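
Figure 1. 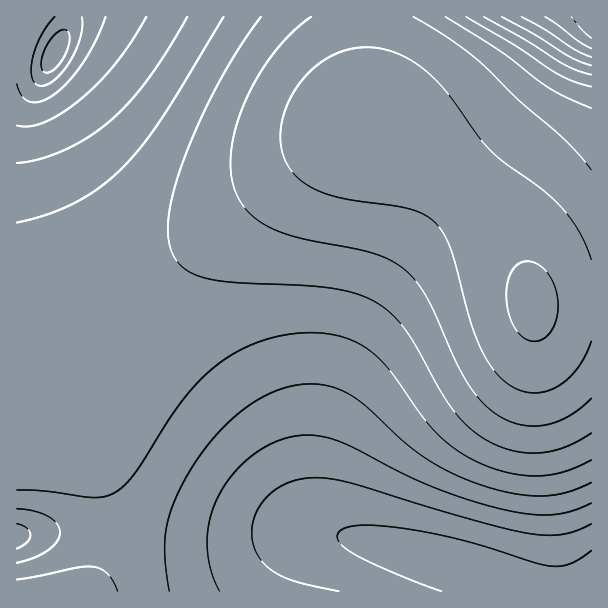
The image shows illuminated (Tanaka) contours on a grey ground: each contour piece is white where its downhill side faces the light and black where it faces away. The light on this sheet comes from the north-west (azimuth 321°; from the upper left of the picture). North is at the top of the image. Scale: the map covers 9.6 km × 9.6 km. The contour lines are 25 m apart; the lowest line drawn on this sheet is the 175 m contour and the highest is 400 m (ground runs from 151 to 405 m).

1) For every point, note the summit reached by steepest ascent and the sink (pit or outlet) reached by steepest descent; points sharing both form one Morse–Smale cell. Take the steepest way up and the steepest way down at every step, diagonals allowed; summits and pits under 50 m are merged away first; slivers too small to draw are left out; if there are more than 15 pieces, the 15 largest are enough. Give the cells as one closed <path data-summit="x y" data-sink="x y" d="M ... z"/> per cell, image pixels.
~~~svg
<path data-summit="533 303" data-sink="461 567" d="M363 124l-19 9-47 33-139 114-49 47-31 38-29 40-17 15 16 1 18 11 25 29 13 30 5 21 0 28-7 27-15 25 505-1 0-288-59 1-9-34-16-31-18-24-32-33-29-22-30-20z"/><path data-summit="533 303" data-sink="54 53" d="M366 16l-350 1 1 409 15-5 17-16 29-40 31-38 61-57 127-104 47-33 18-8 5-47z"/><path data-summit="533 303" data-sink="591 17" d="M591 16l-224 1 0 61-5 45 37 17 30 20 29 22 32 33 18 24 16 31 9 34 59-2z"/><path data-summit="533 303" data-sink="17 536" d="M48 421l-16 0-16 5 0 165 70 1 16-25 6-19 0-45-6-21-17-30-19-20z"/>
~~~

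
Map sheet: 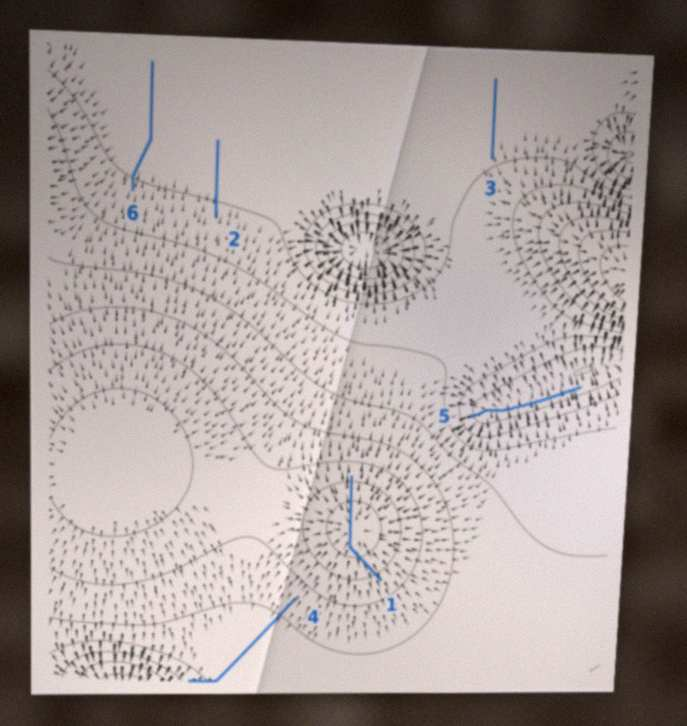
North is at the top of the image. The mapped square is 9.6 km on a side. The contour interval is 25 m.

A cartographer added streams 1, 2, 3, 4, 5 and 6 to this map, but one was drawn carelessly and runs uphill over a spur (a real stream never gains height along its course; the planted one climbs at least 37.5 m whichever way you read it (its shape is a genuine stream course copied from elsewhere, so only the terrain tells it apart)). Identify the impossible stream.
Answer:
1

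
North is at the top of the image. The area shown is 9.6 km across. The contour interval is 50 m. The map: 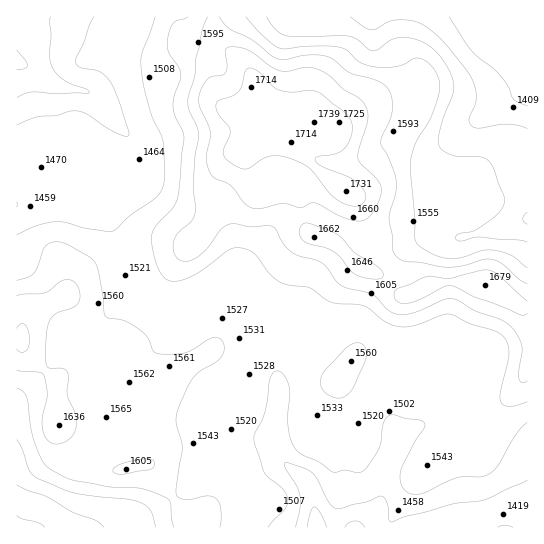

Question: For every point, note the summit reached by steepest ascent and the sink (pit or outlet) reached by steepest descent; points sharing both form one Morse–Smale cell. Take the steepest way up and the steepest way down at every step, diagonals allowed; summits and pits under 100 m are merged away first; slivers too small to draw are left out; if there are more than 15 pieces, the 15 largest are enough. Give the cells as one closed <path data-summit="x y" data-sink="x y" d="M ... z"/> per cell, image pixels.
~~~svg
<path data-summit="313 121" data-sink="317 527" d="M246 152l-5 1-8 8-8 12-4 9-2 23-12 24-10 12-12 9-12 19-9 22 0 22 23 2 10-4 14-15 12-3 15 8 38 41 3 8-2 31 3 12-5 44 1 9 7 15 24 21 4 8 4 17 1 20 211 1 1-159-3-2 0-45-4-15-27-19-9-4-35-3-21 4-22 11-8-3-17-17-25-11-23-22-23-7-3-3-7-30-8-14 1-4-8 6-27 0-7-9-4-9z"/><path data-summit="313 121" data-sink="527 54" d="M527 16l-313 0-1 13 4 10 30 28 9 18 1 21 10 15 0 10-3 8 11-4 8 2 38 36 27 20-3 13-16 35 10 6 18 18 25 11 17 17 6 3 10-3 18-9 25-3 31 4 28 19 10 3z"/><path data-summit="313 121" data-sink="17 61" d="M213 16l-197 1 0 186 25 0 26 5 16 0 14-7 12-1-2 9 12 38 2 32 6 10 18 19 12 5 7 0 0-22 3-9 18-32 12-9 10-12 12-24 1-16 4-14 8-13 9-9 8-3-4 7 3 16 7 13 7 6 24-1 5-3 18-22 0-4-26-25-8-2-11 4 3-8 0-10-10-15-1-21-9-18-30-28-4-10z"/><path data-summit="22 341" data-sink="317 527" d="M223 293l-12 3-20 17-26 0-6 16-12 10-14 5-27 1-40 26-9 11 3 39 14-9 13-4 59 0 6 6 5 21 0 14-2 8-7 8 8 8 23 34 10 10 13 4 1 7 112 0 1-11-5-27-4-8-24-21-7-15 0-25 4-23-3-17 0-36-39-44z"/><path data-summit="22 341" data-sink="17 61" d="M109 200l-12 1-14 7-16 0-26-5-25 2 0 134 5 1 4 11 33 30 2-4 11-10 35-22 27-1 14-5 12-10 5-11-1-5-12-1-6-4-18-19-6-10-2-32-12-38z"/><path data-summit="22 341" data-sink="17 527" d="M21 340l-5 1 0 186 186 1 0-7-13-4-10-10-29-42-4-1-29 7-12 0-22-3-8-6-15-29-3-52-32-30z"/><path data-summit="22 341" data-sink="17 61" d="M141 407l-54 1-21 8-7 10 4 13 12 23 8 6 22 3 12 0 32-7 6-7 2-8 0-14-6-24z"/><path data-summit="313 121" data-sink="17 61" d="M527 307l-6 0 4 15 1 46 2-1z"/>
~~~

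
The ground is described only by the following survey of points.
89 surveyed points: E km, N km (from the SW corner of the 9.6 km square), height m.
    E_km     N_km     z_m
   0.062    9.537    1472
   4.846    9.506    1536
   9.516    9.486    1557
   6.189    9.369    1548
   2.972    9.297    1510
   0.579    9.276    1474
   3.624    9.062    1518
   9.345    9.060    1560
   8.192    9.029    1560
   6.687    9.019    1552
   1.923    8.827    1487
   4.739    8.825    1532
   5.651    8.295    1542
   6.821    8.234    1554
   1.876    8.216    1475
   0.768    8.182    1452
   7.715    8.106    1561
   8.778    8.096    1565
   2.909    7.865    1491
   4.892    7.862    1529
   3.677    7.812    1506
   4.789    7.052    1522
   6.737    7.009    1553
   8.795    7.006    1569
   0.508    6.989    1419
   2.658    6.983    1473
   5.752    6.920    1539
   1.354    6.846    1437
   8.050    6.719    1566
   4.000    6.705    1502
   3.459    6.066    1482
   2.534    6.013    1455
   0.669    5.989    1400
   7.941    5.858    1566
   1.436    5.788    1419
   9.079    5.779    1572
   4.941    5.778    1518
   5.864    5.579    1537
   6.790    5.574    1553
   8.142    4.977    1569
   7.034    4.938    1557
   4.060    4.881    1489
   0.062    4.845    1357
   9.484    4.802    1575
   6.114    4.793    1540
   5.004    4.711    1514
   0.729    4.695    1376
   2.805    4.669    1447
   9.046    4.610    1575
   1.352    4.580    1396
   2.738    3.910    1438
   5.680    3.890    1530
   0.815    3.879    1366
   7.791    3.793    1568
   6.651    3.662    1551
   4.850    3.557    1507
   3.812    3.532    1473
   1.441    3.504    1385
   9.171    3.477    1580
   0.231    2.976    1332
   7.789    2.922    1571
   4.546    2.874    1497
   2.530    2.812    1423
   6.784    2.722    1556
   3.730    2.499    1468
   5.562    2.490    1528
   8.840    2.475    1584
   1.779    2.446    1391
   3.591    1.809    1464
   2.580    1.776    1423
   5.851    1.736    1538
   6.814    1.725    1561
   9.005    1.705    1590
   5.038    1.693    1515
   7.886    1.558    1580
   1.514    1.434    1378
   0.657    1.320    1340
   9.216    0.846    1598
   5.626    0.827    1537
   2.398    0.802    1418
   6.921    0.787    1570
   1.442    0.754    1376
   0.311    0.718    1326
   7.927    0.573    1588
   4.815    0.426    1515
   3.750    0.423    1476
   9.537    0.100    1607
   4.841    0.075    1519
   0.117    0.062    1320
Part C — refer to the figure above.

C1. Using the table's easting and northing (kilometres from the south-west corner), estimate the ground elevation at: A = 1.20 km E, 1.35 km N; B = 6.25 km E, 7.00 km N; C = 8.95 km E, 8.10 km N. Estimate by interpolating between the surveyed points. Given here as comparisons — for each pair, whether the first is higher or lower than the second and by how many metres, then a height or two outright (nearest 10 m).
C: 210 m higher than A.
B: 190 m higher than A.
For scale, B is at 1550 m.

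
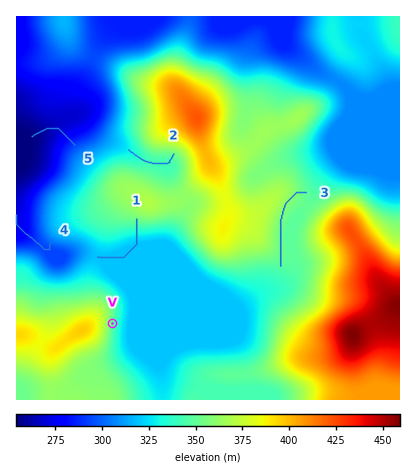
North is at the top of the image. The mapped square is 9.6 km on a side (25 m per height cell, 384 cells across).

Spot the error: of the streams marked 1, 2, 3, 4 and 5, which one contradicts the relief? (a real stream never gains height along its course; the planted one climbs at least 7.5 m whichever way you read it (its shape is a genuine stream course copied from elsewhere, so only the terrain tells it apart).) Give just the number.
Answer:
3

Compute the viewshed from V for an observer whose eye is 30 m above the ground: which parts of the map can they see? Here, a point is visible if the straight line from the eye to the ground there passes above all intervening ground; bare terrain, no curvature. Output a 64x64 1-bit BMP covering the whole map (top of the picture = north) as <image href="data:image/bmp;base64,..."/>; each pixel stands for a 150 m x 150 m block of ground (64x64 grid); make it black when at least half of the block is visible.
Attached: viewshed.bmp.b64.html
<image width="64" height="64" href="data:image/bmp;base64,Qk0+AgAAAAAAAD4AAAAoAAAAQAAAAEAAAAABAAEAAAAAAAACAAATCwAAEwsAAAIAAAAAAAAA////AAAAAAAH////////AAP///////8AAf////D//gAA///////+AAA///////wAAB///////gAAD//////+AAAH//////8AAAf//////wAAB///////AAAH//////8AAA///////wAAD///////AAAH//////+AAAf///////wAA////////gAB///////+AAD///////wAAP//////+AAA///////4AAH///////AAA///////8AAH///////gAA///////+AAD////+P/wAAf///3gf+AAH///+OB/4AB////4QD/AAP////AAP4AB////8AAfgAD////wAA+AAD////gABwAAB///+AADAAAB/wf4AAAAAAD8A/gAAAAAADAD+AAAAAAAAAPwAAAAAAAAA/AAAAAAAAAD4AAAAAAAAAPAAAAAAAAAA8AAAAAAAAAHwAAAAAAAAH/AAAAAAAAA/8AAAAAAAAH/wAAAAAAAAf+AAAAAAAAB/4AAAAAAAAH+AAAAAAAAAfwAAAAAAAAB/AAAAAAAAAP4AAAAAAAAA/AAAAAAAAAHwAAAAAAgAAQAAAAAADgAAAAAAAAAPgAAAAAAAAA/AAAAAAAAACeAAAAAAAAAB+AAAAAAAAAv4AAAAAAAAD/wAAAAAAAAP/AAAAAAAAA/8AAAAAAAADPwAAAAAAAAA=="/>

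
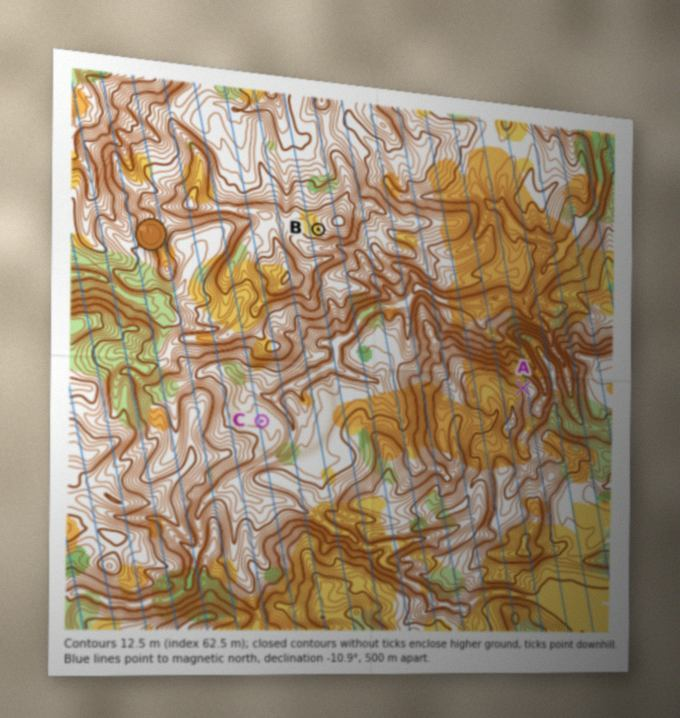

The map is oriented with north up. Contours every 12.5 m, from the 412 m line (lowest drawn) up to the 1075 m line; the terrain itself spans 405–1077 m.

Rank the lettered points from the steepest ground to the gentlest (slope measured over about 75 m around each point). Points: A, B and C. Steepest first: A B C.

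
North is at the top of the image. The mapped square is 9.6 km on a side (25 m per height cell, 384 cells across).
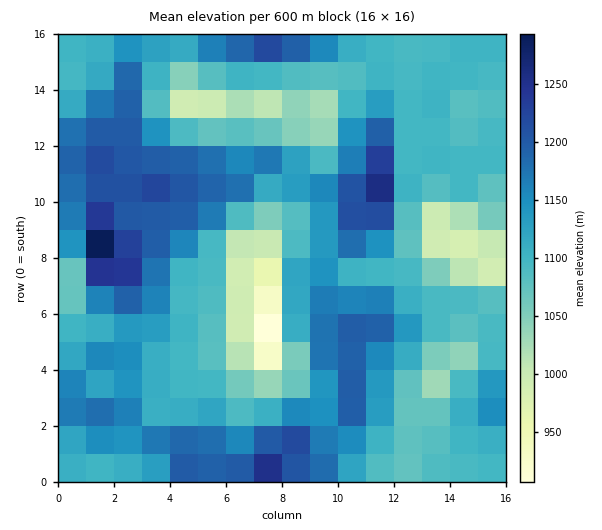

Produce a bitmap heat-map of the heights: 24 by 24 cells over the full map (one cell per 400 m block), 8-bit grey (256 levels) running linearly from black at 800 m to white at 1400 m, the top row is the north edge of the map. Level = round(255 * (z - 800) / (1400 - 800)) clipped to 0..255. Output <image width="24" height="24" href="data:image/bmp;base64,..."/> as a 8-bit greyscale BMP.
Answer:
<image width="24" height="24" href="data:image/bmp;base64,Qk12BgAAAAAAADYEAAAoAAAAGAAAABgAAAABAAgAAAAAAEACAAATCwAAEwsAAAABAAAAAAAAAAAAAAEBAQACAgIAAwMDAAQEBAAFBQUABgYGAAcHBwAICAgACQkJAAoKCgALCwsADAwMAA0NDQAODg4ADw8PABAQEAAREREAEhISABMTEwAUFBQAFRUVABYWFgAXFxcAGBgYABkZGQAaGhoAGxsbABwcHAAdHR0AHh4eAB8fHwAgICAAISEhACIiIgAjIyMAJCQkACUlJQAmJiYAJycnACgoKAApKSkAKioqACsrKwAsLCwALS0tAC4uLgAvLy8AMDAwADExMQAyMjIAMzMzADQ0NAA1NTUANjY2ADc3NwA4ODgAOTk5ADo6OgA7OzsAPDw8AD09PQA+Pj4APz8/AEBAQABBQUEAQkJCAENDQwBEREQARUVFAEZGRgBHR0cASEhIAElJSQBKSkoAS0tLAExMTABNTU0ATk5OAE9PTwBQUFAAUVFRAFJSUgBTU1MAVFRUAFVVVQBWVlYAV1dXAFhYWABZWVkAWlpaAFtbWwBcXFwAXV1dAF5eXgBfX18AYGBgAGFhYQBiYmIAY2NjAGRkZABlZWUAZmZmAGdnZwBoaGgAaWlpAGpqagBra2sAbGxsAG1tbQBubm4Ab29vAHBwcABxcXEAcnJyAHNzcwB0dHQAdXV1AHZ2dgB3d3cAeHh4AHl5eQB6enoAe3t7AHx8fAB9fX0Afn5+AH9/fwCAgIAAgYGBAIKCggCDg4MAhISEAIWFhQCGhoYAh4eHAIiIiACJiYkAioqKAIuLiwCMjIwAjY2NAI6OjgCPj48AkJCQAJGRkQCSkpIAk5OTAJSUlACVlZUAlpaWAJeXlwCYmJgAmZmZAJqamgCbm5sAnJycAJ2dnQCenp4An5+fAKCgoAChoaEAoqKiAKOjowCkpKQApaWlAKampgCnp6cAqKioAKmpqQCqqqoAq6urAKysrACtra0Arq6uAK+vrwCwsLAAsbGxALKysgCzs7MAtLS0ALW1tQC2trYAt7e3ALi4uAC5ubkAurq6ALu7uwC8vLwAvb29AL6+vgC/v78AwMDAAMHBwQDCwsIAw8PDAMTExADFxcUAxsbGAMfHxwDIyMgAycnJAMrKygDLy8sAzMzMAM3NzQDOzs4Az8/PANDQ0ADR0dEA0tLSANPT0wDU1NQA1dXVANbW1gDX19cA2NjYANnZ2QDa2toA29vbANzc3ADd3d0A3t7eAN/f3wDg4OAA4eHhAOLi4gDj4+MA5OTkAOXl5QDm5uYA5+fnAOjo6ADp6ekA6urqAOvr6wDs7OwA7e3tAO7u7gDv7+8A8PDwAPHx8QDy8vIA8/PzAPT09AD19fUA9vb2APf39wD4+PgA+fn5APr6+gD7+/sA/Pz8AP39/QD+/v4A////AIWFgIWFjKOppai0wK6oo5OAenp8fX19gX+DgICGn7GtqKOvxbalmol/d2ttdnt8fYmYn5uYoqCen5SQqLOmm56TgHp6fICGhpiepZyJgYSLin59iaCfkqijg3lzen+MlKOel5yaf3+HgXR3en+IkKqliXJhbYGRnJiKhouOgH6Ae3JiWGSEmKmihnxoXnWDjoONnJmIgH59dmNONFqPoaigjYV5X2B3f4qEl5uIiYF9dFk9KWebpKmmopV+eWt1f359gY+MkIN9dlg5MHueoampp5l+fXl6fXd/maWjlH99eVw0PICZmp2jool9fXx8fF2UsbKqlX59fF4vR4GbnIiDhX99enVsYWSpx8etnYN9fV4yU4OZhoCEfn53XlJOTHy/08Cqp5uBfFxJXX2Hkp2hhX1iUE5NU4rIzbOpqaiZgGVYV299kqepoH1ZUE9WbZG0saqqqamoo4p2dXuBmq+5tYdcVF10a5yrrKywta2opqaLfoWTnKzMvoZ3dn17b6GztrGwr6ypoqKkmJmVjJG/tYF9gIN8fKOtrqqppqWknY2dmIV6dZHBqn99gX59gKGpqqqojoWBfXx9eHBnYYe3ooB9fn11go+iqaqmemBbWmNiWVtnbIWmlH5+gXttgX+Kn6mVaVFRVmFgWWljV3CIiH9+g310fH6Ai6OdbF9qd3t7eXp4dnWCf31+gn99fX5+hJ6ninh+io+flYiDfnyAgH59f4KBf4GDg4uMg4aZo6awu7apnoqAfn18fX6AgA=="/>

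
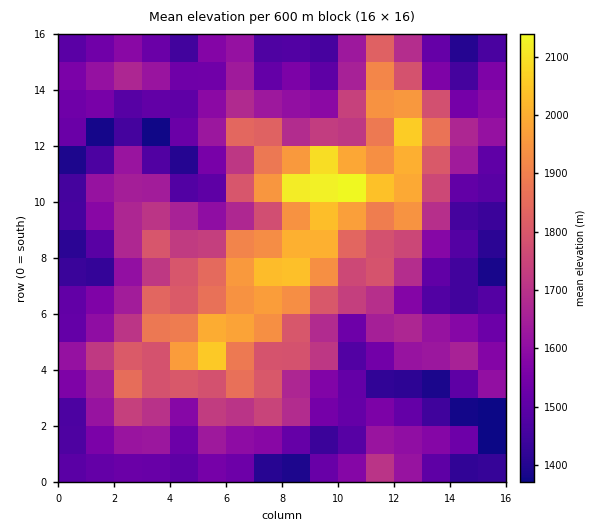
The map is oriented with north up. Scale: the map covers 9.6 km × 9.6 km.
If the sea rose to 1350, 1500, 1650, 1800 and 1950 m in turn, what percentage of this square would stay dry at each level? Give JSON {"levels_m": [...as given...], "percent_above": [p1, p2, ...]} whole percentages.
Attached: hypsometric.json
{"levels_m": [1350, 1500, 1650, 1800, 1950], "percent_above": [97, 78, 43, 24, 11]}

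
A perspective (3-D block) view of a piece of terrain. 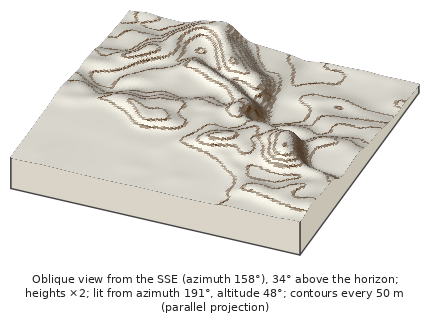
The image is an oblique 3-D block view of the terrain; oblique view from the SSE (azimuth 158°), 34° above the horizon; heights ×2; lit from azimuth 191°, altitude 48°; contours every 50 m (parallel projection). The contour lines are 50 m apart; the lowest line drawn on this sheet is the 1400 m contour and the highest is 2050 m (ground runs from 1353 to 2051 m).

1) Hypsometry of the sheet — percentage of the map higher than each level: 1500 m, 84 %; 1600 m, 76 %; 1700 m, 62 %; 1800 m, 47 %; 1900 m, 6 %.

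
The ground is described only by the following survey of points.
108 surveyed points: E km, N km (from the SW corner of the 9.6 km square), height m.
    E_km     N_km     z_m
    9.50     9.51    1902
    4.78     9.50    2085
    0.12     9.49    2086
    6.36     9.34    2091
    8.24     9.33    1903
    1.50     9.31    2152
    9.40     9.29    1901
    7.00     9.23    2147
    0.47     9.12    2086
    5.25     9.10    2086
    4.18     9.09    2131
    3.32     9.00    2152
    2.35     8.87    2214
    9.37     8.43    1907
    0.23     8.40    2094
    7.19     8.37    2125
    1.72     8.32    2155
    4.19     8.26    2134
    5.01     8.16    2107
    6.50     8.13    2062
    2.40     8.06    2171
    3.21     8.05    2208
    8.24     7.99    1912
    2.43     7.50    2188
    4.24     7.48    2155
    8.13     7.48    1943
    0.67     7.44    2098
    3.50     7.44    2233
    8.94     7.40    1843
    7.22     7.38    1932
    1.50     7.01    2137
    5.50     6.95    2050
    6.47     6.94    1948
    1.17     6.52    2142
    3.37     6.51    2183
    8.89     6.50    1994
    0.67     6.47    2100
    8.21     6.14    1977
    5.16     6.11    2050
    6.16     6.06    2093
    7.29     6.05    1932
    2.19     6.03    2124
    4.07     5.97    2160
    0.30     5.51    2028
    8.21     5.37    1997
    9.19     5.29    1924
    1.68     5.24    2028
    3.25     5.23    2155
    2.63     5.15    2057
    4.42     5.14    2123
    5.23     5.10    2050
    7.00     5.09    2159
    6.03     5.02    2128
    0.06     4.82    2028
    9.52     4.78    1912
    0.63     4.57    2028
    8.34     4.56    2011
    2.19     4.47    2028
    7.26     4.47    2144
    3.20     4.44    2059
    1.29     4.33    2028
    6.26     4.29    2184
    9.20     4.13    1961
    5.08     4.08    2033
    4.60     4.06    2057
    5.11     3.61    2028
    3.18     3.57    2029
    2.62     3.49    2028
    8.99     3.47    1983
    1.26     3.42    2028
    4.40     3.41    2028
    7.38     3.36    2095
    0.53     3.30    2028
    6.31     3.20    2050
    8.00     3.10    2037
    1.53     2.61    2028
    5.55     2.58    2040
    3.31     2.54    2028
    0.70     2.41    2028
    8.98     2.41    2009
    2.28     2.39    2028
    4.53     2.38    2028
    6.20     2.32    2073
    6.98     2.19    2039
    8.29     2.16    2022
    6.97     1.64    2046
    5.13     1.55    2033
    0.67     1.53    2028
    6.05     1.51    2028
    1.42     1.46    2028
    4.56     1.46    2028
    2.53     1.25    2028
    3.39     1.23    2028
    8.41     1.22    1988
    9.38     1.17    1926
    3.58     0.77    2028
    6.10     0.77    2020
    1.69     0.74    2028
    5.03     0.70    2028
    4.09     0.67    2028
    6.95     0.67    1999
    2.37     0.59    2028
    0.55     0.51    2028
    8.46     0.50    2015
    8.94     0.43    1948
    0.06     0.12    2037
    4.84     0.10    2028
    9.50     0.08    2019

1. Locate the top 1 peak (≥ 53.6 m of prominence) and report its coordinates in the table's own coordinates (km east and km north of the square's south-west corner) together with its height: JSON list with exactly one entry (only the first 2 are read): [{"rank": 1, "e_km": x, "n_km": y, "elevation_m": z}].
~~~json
[{"rank": 1, "e_km": 3.61, "n_km": 7.31, "elevation_m": 2245}]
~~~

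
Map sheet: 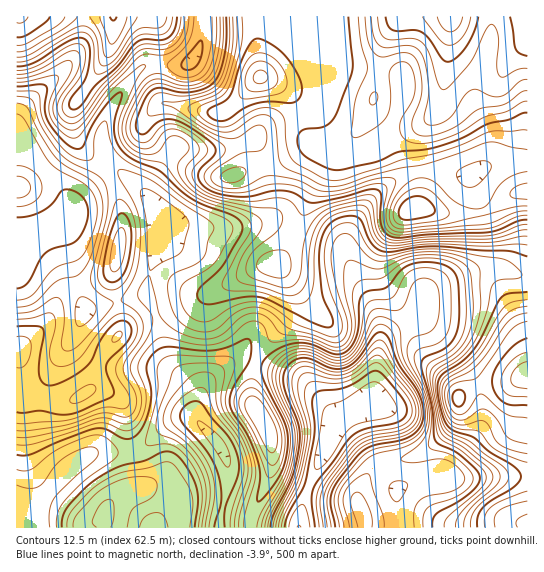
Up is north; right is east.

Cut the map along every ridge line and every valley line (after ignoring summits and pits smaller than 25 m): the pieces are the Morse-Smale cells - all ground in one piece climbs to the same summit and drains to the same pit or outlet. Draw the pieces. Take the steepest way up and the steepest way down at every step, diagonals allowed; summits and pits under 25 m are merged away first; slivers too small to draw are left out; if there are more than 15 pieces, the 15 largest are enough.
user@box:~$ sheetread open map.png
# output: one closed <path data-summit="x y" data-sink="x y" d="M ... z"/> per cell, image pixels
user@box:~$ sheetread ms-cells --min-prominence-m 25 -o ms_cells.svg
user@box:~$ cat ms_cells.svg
<path data-summit="451 17" data-sink="299 527" d="M527 16l-226 0 0 13 8 13 8 8 7 17 0 23-5 15-9 7-33 9-11 6-12 12-23 9-26 3-28-4-6 6-22 33-1 9 15 28-2 18-12 32-4 18 10 24 55-22 53-28 15 2 9 10 5 10 4 12-1 12-8 12-24 26-6 12 46 19 21 22 9 16 0 11-4 12-16 33-10 29-4 25 101-1-4-30 1-7-8-12-6-17-11-55 8-61 0-19-5-17-27-48-3-11 2-12 21-35 17-16 17-11 21-5 50 4 17-10 38-4z"/><path data-summit="527 375" data-sink="299 527" d="M502 268l-23 1-45 18-9 7-5 20-6 6-25 13-9 12-8 61 11 55 5 14 9 14 13-6 27-7 34 3 57-4 0-198z"/><path data-summit="261 77" data-sink="299 527" d="M299 16l-96 0-3 30-10 17-5 2-40 0-14 14-15 20-13 30 0 16 10 21 34 30 2-10 22-33 6-6 28 4 26-3 23-9 12-12 11-6 36-10 6-6 4-10 1-28-7-17-8-8-8-13z"/><path data-summit="413 209" data-sink="299 527" d="M527 161l-32 3-9 3-13 8-15 0-19-4-30 2-19 10-22 20-21 35-2 12 8 21 22 38 5 17 1 18 8-11 25-13 6-6 5-20 20-13 41-13 16 0 16 7 10 0z"/><path data-summit="19 351" data-sink="17 239" d="M62 223l-46 15 0 113 3 2 5 44 25 4 21 0 17-9 6-7 3-15 7-16 18-24 0-13-4-16-32 9-14-44z"/><path data-summit="19 17" data-sink="17 239" d="M83 16l-67 1 0 126 7 5 32 33 16 25 0 9 7-14 31-24-25-26-9-17-3-13 1-15 14-19-16-11-11-2 19-25 4-12z"/><path data-summit="451 17" data-sink="218 443" d="M275 265l-12 0-6 3-47 25-54 21 9 41 6 10 22 22 4 20 7-21 13-14 22-15 18 4 6-12 30-35 3-7-1-13-8-17z"/><path data-summit="19 351" data-sink="17 527" d="M101 389l-10 0-21 12-21 0-16-4-17 1 1 130 11-1 1-9 7-12 25-31 14-12 22-11 34-1-7-45-6-9z"/><path data-summit="263 422" data-sink="299 527" d="M258 361l-2 1-4 15 0 25 13 23 6 14 1 30-5 16-12 22-4 12 0 8 47 1 10-41 25-58 0-11-9-16-21-22z"/><path data-summit="263 422" data-sink="218 443" d="M245 357l-6 0-8 4-24 21-11 25 1 14 20 21 11 23 0 18-8 34 1 11 30-1 0-8 4-12 12-22 5-16-1-30-6-14-13-23 0-25 4-15z"/><path data-summit="19 351" data-sink="218 443" d="M155 315l-24 9-8 5-14 16-10 17-8 27 18 3 12 9 6 16 4 35 11-4 29-25 15-6 10 1-1-28-4-7-23-22z"/><path data-summit="105 514" data-sink="218 443" d="M191 417l-20 6-29 25-11 5 4 20 0 16 23-1 16 7 7 8 1 25 37 0 1-11 8-34-1-24-10-17-22-23z"/><path data-summit="527 523" data-sink="299 527" d="M527 476l-32 0-24 3-34-3-31 8-10 9 4 34 127 1z"/><path data-summit="118 250" data-sink="17 239" d="M109 177l-29 22-5 7-4 11-10 8 14 56 11 30 31-10-4-14 0-17 8-35 0-26-6-22z"/><path data-summit="105 514" data-sink="17 527" d="M130 452l-33 0-22 11-14 12-25 31-7 12-1 9 75 1 2-18 4-7 10-8 16-6 0-16z"/>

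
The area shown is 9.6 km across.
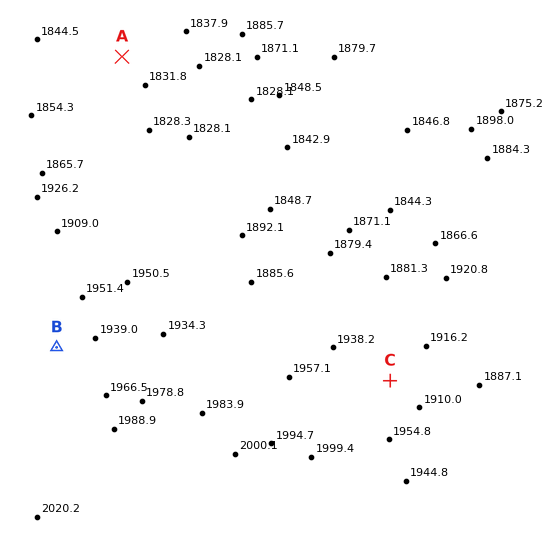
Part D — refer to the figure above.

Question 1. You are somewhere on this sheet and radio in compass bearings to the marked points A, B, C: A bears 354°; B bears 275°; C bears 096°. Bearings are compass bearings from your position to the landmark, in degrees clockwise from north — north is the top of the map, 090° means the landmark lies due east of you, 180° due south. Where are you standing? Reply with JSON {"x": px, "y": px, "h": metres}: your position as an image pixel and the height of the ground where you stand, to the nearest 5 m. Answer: {"x": 153, "y": 356, "h": 1945}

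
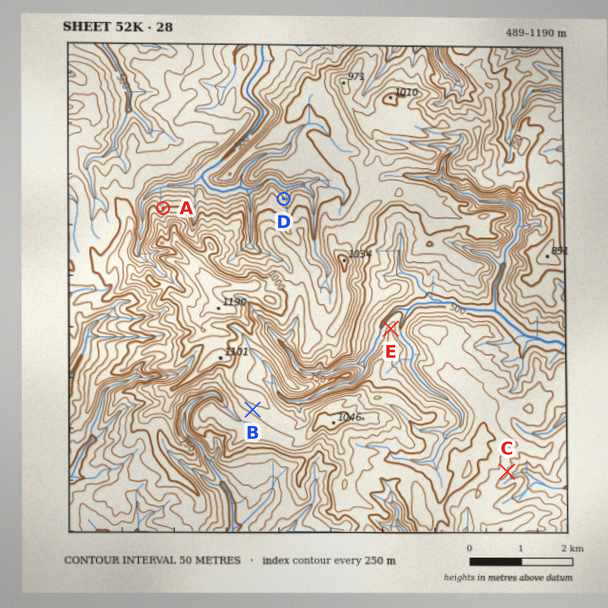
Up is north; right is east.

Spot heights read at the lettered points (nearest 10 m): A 740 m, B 930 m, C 650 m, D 660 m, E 590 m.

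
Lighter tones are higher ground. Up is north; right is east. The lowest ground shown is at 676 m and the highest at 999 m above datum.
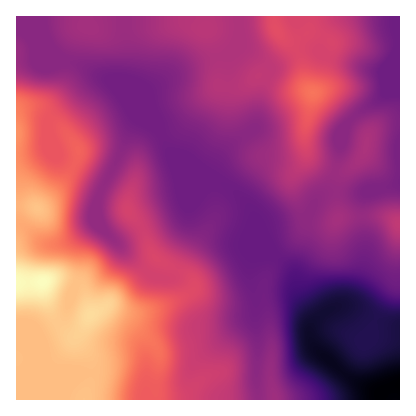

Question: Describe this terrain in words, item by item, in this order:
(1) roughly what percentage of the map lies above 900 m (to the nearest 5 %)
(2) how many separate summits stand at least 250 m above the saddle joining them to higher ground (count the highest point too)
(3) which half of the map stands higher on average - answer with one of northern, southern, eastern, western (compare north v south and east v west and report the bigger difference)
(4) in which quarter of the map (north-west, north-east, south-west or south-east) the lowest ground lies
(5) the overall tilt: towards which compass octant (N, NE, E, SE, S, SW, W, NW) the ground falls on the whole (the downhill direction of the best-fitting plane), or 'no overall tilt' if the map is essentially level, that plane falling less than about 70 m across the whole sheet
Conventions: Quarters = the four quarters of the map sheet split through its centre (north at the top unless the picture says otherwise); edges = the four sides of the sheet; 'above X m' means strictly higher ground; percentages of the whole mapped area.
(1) About 15 % of the map lies above 900 m.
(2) There is 1 summit with 250 m or more of prominence.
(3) The western half stands higher on average than the eastern half.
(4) Look to the south-east quarter for the lowest ground.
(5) Overall the map slopes down towards the east.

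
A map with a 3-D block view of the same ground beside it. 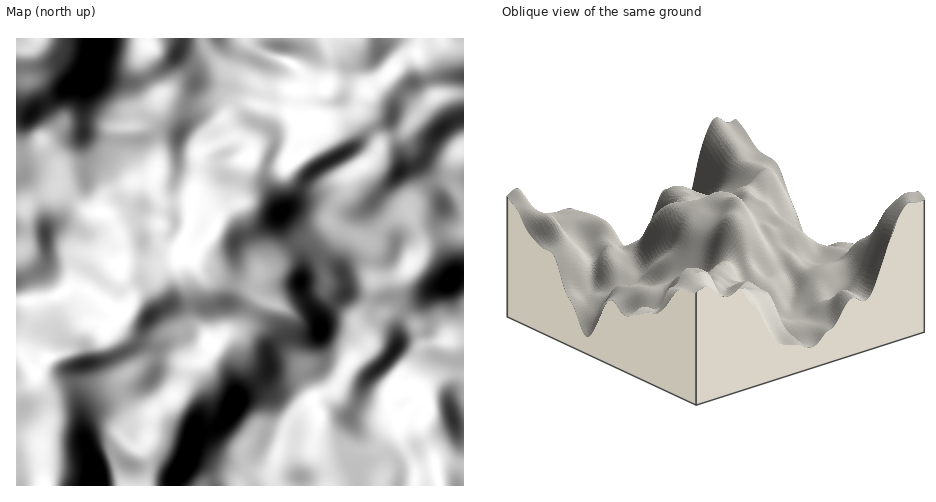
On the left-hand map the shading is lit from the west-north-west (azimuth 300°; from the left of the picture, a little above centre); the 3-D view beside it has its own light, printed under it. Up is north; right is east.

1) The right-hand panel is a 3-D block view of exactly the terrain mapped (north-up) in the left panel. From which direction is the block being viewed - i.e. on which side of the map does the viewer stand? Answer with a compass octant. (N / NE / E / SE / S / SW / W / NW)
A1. NE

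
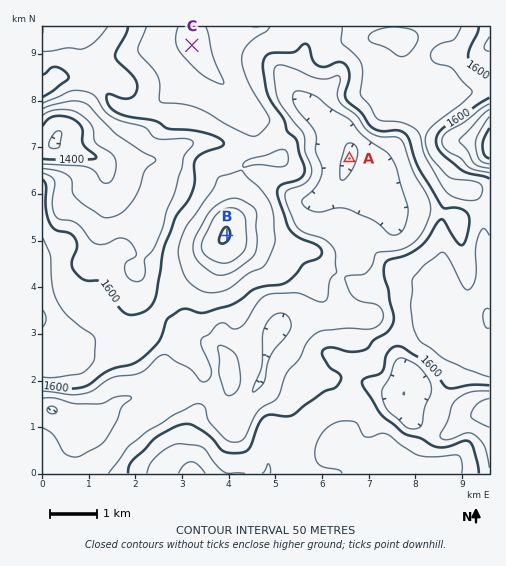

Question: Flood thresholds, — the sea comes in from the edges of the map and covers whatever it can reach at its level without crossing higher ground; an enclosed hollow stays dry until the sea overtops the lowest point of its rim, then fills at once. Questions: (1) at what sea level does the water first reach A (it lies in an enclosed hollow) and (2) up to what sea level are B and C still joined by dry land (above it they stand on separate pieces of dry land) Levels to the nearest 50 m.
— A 1550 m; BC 1650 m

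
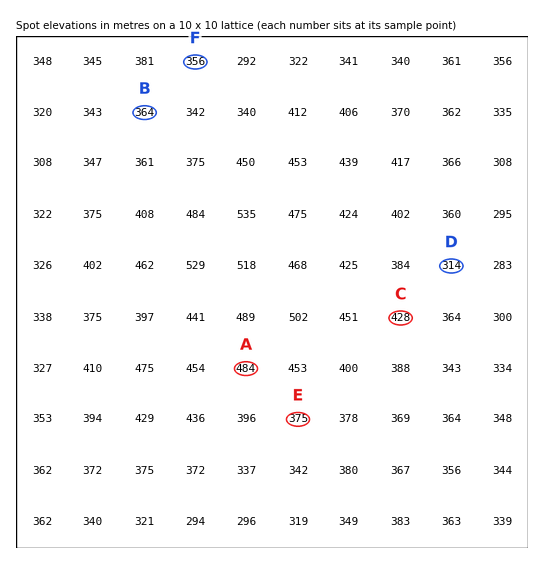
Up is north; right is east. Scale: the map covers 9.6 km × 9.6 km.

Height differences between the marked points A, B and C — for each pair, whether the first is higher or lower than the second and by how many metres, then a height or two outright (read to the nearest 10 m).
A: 120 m higher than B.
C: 70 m higher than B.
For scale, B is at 360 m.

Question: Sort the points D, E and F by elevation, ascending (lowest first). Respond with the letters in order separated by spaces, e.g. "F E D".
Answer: D F E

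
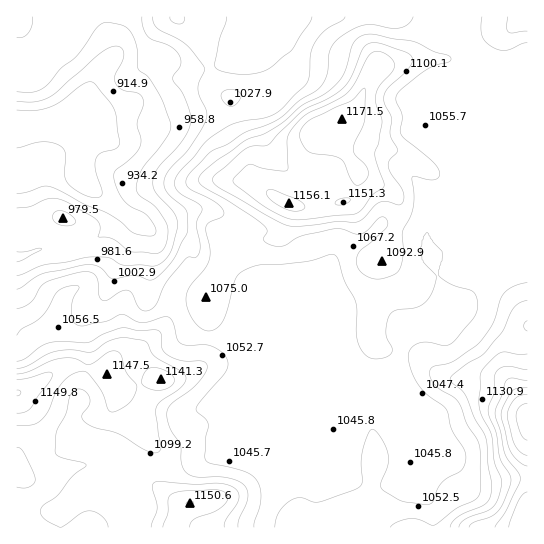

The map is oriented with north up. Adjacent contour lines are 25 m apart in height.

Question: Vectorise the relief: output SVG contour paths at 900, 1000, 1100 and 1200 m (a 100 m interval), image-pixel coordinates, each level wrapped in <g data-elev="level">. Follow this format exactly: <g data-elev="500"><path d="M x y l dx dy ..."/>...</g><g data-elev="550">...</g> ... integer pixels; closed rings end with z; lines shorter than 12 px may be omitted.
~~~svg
<g data-elev="900"><path d="M17 110l18 0 15-3 12-6 20-16 9-3 5 3 18 24 2 8 4 25-3 6-16 5-5 5-1 12 7 23-1 3-4 2-15-4-10-7-5-5-3-8 2-20-2-4-4-4-9-4-9 0-25 6"/></g><g data-elev="1000"><path d="M153 17l1 6 3 5 29 17 16 18 3 6-6 13-1 7 2 8 7 14-1 10-17 28-21 22-4 11 0 5 3 6 17 14 3 4 1 16-2 8-14 27-11 12-8 6-4 0-15-4-21 3-4-2-10-10-12-2-44 8-26 16"/><path d="M312 17l-3 6-19 29-24 18-11 3-12 1-21-3-6-2-1-3 4-25 7-18 0-6"/></g><g data-elev="1100"><path d="M108 527l-4-9-11-7-11 2-21 14-14-6-6-7-1-4 3-4 14-10 16-20 13-10-3-3-24-6-4-4 1-20 10-19 4-19 4-5 5-1 6 2 4 4 1 8-8 14 4 6 9 5 23 6 27 16 12 3 3-3 1-4-5-32 0-7 5-6 21-15 4-5-1-6-6-5-24-13-9-15-21-4-16 3-18 11-21-2-17 2-26 14-10 3"/><path d="M224 527l1-6 14-22-1-6-4-5-15-5-25 1-35-3-5 2-2 3 5 21-6 20"/><path d="M527 300l-8 3-5 4-11 24-18 22-19 12-16 13 1 4 14 12 9 24 11 17 7 51-2 11-4 6-27 13-7 6-2 5"/><path d="M289 226l13 0 36-5 19 1 6-4 11-12 5-4 8 0 11 3 4-2 2-5-1-7-12-17-3-7 1-6 8-8 1-3-7-13 0-19-6-13-1-7 3-9 16-15 8-9 2-6-4-5-28-11-8 0-6 1-5 6-12 29-9 11-12 8-27 13-33 33-4 2-12 0-8 3-32 28 0 5 5 5 52 30z"/><path d="M508 17l-1 10 2 5 4 1 14-2"/></g><g data-elev="1200"><path d="M527 492l-4 2-5 7-9 26"/><path d="M527 388l-10 0-5 3-9 15-2 8 9 37 8 10 9 5"/></g>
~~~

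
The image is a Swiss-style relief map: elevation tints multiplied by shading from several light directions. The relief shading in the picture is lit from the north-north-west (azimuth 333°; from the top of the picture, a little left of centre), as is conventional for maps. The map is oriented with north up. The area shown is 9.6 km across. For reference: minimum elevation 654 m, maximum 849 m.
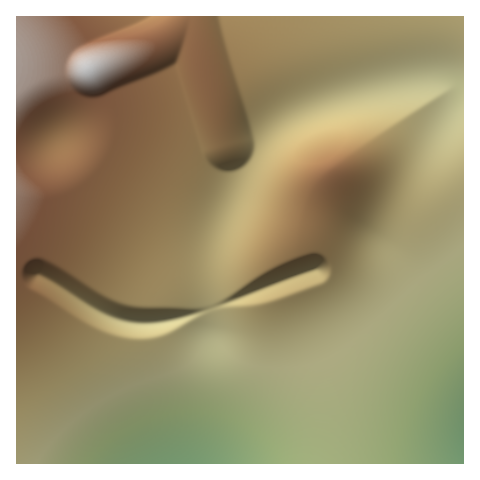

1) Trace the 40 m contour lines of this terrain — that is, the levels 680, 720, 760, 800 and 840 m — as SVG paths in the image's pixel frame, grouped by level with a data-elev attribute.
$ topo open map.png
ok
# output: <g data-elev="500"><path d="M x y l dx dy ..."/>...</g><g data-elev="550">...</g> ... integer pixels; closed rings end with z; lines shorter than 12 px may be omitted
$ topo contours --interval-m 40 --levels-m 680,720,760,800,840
<g data-elev="680"><path d="M90 463l20-19 26-16 28-10 28-3 26 4 25 9 20 16 14 19"/><path d="M397 463l10-31 15-30 19-28 22-24"/></g><g data-elev="720"><path d="M17 462l23-29 28-26 20-14 21-11 59-25 8-7 14-21 9-7 9-3 9 1 29 20 14 4 19 0 23-8 24-12 27-18 20-19 23-27 32-19 35-30"/><path d="M143 325l-2-2 38-4-18 6z"/><path d="M463 139l-10 5-8 3-7-1-5-2-4-6-2-8 2-25-2-3-60-5-9-2-3-4 3-6 9-7 36-16 35-9 14-1 11 1"/></g><g data-elev="760"><path d="M17 367l32-20 34-24-1-4-19-27-1-5 43 11 6 1 5-2 25-23 16-18 50-92 19-2 7-3 5-6 4-10 2-42 24-34 7-14 5-17 0-19"/><path d="M253 278l4 1 8-2 49-17 14 1 4-3 7-9 12-25 21-28 8-16 3-12 1-11-3-11-5-8-8-3-14-1-27 3-25 10-16 13-12 20-23 65-2 19 1 8z"/></g><g data-elev="800"><path d="M17 298l11-10-2-11 4-10 8-4 16-1 17-25 68-114 9-21 4-25 2-3 26-21 10 27 10 17 8 9 3 1 4-3 3-14-3-21-8-29-11-23"/><path d="M318 193l5 0 6-1 12-9 6-11 0-5-3-5-5-2-9 1-8 4-6 4-4 7-1 7 2 6z"/><path d="M50 160l-8-5-4-7 0-9 3-9 7-7 9-5 10-1 9 3 6 6 2 7 0 8-3 7-6 7-7 4-9 2z"/><path d="M170 17l-18 6-19 3-4-1-8-8"/></g><g data-elev="840"><path d="M84 84l10 0 7-4 12-13 1-5-1-3-7-4-10 0-12 1-6 4-4 6-1 8 4 6z"/></g>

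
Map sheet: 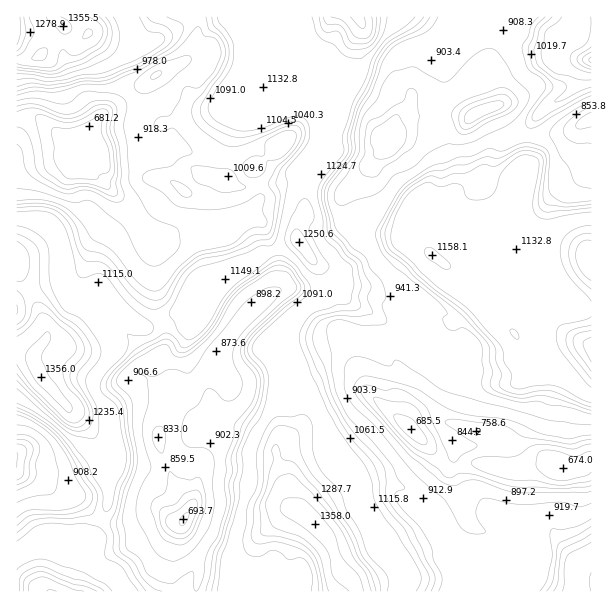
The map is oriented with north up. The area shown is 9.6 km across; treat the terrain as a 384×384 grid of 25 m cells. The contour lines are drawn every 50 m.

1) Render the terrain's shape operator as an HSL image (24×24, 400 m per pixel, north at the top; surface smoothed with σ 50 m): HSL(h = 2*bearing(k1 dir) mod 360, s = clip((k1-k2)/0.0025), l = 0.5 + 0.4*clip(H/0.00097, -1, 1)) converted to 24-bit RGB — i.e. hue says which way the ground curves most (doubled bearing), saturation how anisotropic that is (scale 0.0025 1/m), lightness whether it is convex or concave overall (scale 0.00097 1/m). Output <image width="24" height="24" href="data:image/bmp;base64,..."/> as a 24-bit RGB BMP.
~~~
<image width="24" height="24" href="data:image/bmp;base64,Qk32BgAAAAAAADYAAAAoAAAAGAAAABgAAAABABgAAAAAAMAGAAATCwAAEwsAAAAAAAAAAAAAwvHloejZoV4ogRsjjtiQODZpgzdpMAWg5MOYhH5zi4R3WXVtYRaOv+vCxPLDXR+T18y4R1TWWl6Eg35yhHh/LFxZx08pL1msYZ0tfE8rhG1decpTVKksiTB7UYzGTyur75CMtkxkaW8zWiMgF9g/vfCscBdbjlRsntmOYydqdGuFfX+Cg3yCVF56Ht3PzaLW26TUsbDgpZrX4LucLSd0h9R3CCsq6g5yE0Oh2lOq6I7IeqDQnuTHpumwYx9vk82lo1Oze0J4eHOAg3d5gm+JXVewP9OFQX1xVrYjZGMYSyUX/5J5Go2TwGkytCllADMsFIWD5btO47vBmbW3peWyax9TibRhQrM1ZSY3cnSMem2Tg5KThJ69dYrDhXzKPoKu4RRNpmRmWhpTxvSZ7JYuRVqdpTmyF2euJWSvvthUq9hErdKdlExfgD5yvc6bQzCTZJW5XsfMO0LRit7klScnf64vXHwWkzAZLociqC1IidkjjcKD9fLSFkKclzmrc46lHjt026t2m+VotsRTYDhde6aHm862iEmxa8/cdQJLv9EWXT8Pmps0YnQkNSQRJkUODHhqVBcToP9NNL5+x+9qLhVEZqVNgICMMFR5h99Zj9920aG7VFSLk+Kjg0B2beefMQIfV+8X7fEplyQLli4lzz2Skafbr4LcZxGuk+rZ1vXjDifN6nLPZjyXUKWhh4d+WYZ5HWJp6rtfjnpDsNF5Na+pRN5QMwAPRyhb0MI9yEKafW/ErpMnUJIre1MsfSkUTjbq0PvbsbAcnLMEPQ4Xi1uJaneJgIh8e3yDFh01691th457vuKgfyhhMAMUtUFWUa7DkcW/bnSfuSrj58T0npLmYZbfYknktOi8uYpYuE5KqkbgPwzNGk8eozghLY4hYE+Hmw+chO2FmbmKy6tXYjGAgmC6hqS8cICbdIRxYWh8UTF3wc97f5V8gUWBgzOd2ZLUncrEu8zjaDCe12XB0YXnAFPf/NuxCEAzAK7w8Mzd09h7WG4tWC5egm5FZYhTepa1oGigeT5jf20Yld2NZ22YKjqz1ev2p7MmouqFbBw1ilRibL2wX2fXtGvi0p+iAOX2EU03AK9H/c7m9SioHEuWfe/HQZTEWXV+hjtNjg1PrOzJaaaSjGh5VZNjMD8bUPk/gycoZHmSjKyge82jKyhO1i+/toiP+7nIBUYdD0IaMjAB+KVS0dqoQ3/CR0ueRA8k89sLoOfTgZhxgzhWgZt6fWh1biY+qM2nRUN5OMmpqtWofDtkaEdeEGNM78Pkwqro/sz/SQDWFlSCsP+4oOLIcym5RAUjQNvmntm7a4mch3SLfo2Vgnx7YTR9yuO2x4+6qEayL9GDiGpAgEdnemlzZ4JlK3AVLEUS01026Vr/zPX/M/daKMSFNgQ20KPwh8u/o5BnhXBzeHqAhIV+e4CHNWKSz+vWxnbo2O/zpyC1k1yPk2imiHWFhVtId3E7cIRFGlYTJQ1C9ueQ1u6iGQgsPWx8dDr6sJOFf5CJeYKRhHmVioaAT86Ya47hc5DrZZMao8IrqFTrbTD7xgA1hT5AfcfIjZTJloK1go/NETFjv9+C+tdlCRsqe2irB19k+dLihojCe4CzUUl/qoF7yepdCSoUOEURasVETkAkPT8SJwUu6cR3gdrkmmbNoY7DeqG5hZAmD2Wx8b/W6pmeDr1cDllFcFrYDHoc4XQrzHjKe2ra1prj9OjXEBxPfZ1/uaGWV0N1Z3tmJQ44y+6SgHlKUGE0hGgyfkkll4gqB0QCAzIF4p6L+ObTEkyDCi4ix19CfZZKKbBXsK02Em8e/7NNlQ/GhW6yl2YbOwUIaq0ZACYz5Oi7fGfJhm7LtTy1mM3OuK7d56PwAE5mkONu9Nm2IhVCHVhKQadhwshxAEcICzHzzF/j/4eWWX8TDyoJHV0kGvIS350vBSqQOeRAWpadWkuQNYPe4Li6f3mEiYOMiIGqeI2Lz6CNEQraXlHKKGl5u7Z64F2tDHkAEDMAC8ws/8zn0VW1zy6grOfANnetVemMPKMIBDMAQKAdIGNB5kNUq4F7goh+eoKChnyCgWtt9da6ETVWUVizfpR/lXx9ilqyYW7JeBZUkfcm8BJK+Mz/24Dn66XnRtCZXWLd9M35CdGILmo+CygP2dyQgYaAhHd9fFZYoydJ//BSDS8nMFsneYJngoR6eHaLQUqKgX7gg8OCLJz/1rQxssd6mcPh4tnyQiigZNLQ7pPoPAC3g+/kgap/hYJ4em6J3xOrG7Wz6PbVVAz7cpnfJ5V7bnSOfX+ZW4aJHpSf36O0LS9l"/>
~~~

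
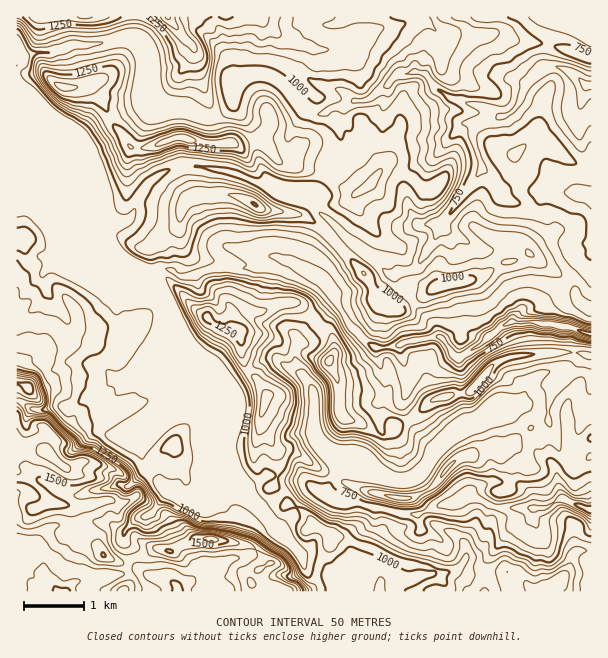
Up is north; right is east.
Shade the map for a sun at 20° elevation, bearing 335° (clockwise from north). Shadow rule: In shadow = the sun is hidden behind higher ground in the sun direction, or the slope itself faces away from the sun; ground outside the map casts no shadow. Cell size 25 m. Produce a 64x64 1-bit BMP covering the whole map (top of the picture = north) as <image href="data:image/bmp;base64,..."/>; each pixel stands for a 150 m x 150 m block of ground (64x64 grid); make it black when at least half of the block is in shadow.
<image width="64" height="64" href="data:image/bmp;base64,Qk0+AgAAAAAAAD4AAAAoAAAAQAAAAEAAAAABAAEAAAAAAAACAAATCwAAEwsAAAIAAAAAAAAA////AAAAAAAEACAAAAAAAAAgYAYAAAAAAHH/DgAAAAAAY/+AAAAAAAAAP8AQAAAAAAAPAIAAAABgEAAAwAAAAHgeAAAADAAAPR4AAAB/gYAALwAAAf/n8wAEAAAHz///A/gAAeAD8HkD+AAD4AH48ABgAAPDuPgAAAAAAwfYYAAAAAAAD8gAAAAAAACfBwAAAAAAB54P4AEAAAAHjA/8AAAAAAOAB/4AeAAAAwAD/gD4AAADAAD/AAAAAAAAAB+AAAAAAGAAD8AAAAAAQAAH8AAAAXwAAAP8AAADfAAAYAAAAAc4AflwAAAABhIB/xwDAAAADwB/n38AAAAfAH///gAAAAcAB/uAAAAAAAAD/IAAAAAAAAH8AAAAAAAAAA+AAAHYAAAAA8AAB+gOABAAAAAPgB8ACAAAAAAf/4AEAAAAAB//gAAAAAAAH/+ABwAAAAAf/wA/gAAAAB/gAAfAAAAAAwAAA8AAAAcAA4ABwAAAB+D3wADgAAAP//8AAGAAAA//8AAAAAAAh//gAAAAAAGA/wAAAAAAA4AAAAABAAADgAAAAAAAAAeAAAAAAGAAD4AAACAADgAPAAAAEgB8AB4YIgADgeAAABgmABHBAAEACAYAAPQABwAADgAAfAB/HAAHAAB4AHw/8APQAAAAAD/+B4AAAAAAv/+AAAAAAACf/4AAAAAAAA=="/>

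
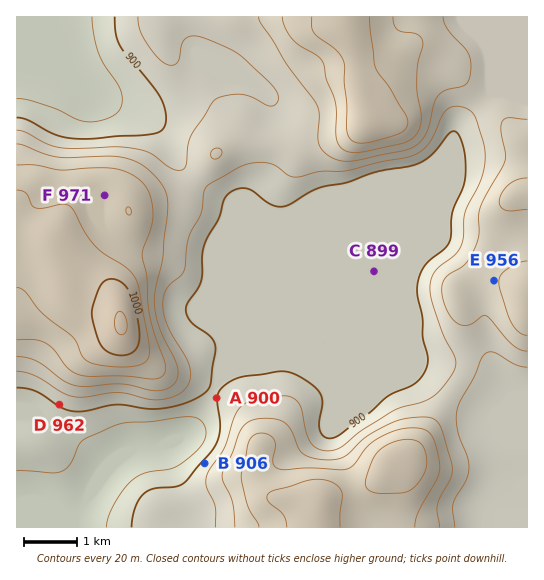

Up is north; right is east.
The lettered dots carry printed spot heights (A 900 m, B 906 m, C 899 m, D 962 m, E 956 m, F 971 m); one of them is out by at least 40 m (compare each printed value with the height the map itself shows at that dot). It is D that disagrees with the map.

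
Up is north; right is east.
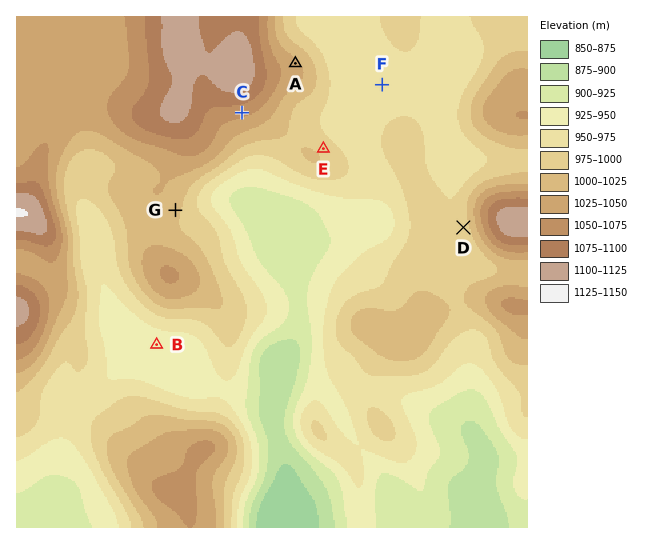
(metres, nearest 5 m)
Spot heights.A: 1030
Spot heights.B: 945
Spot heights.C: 1060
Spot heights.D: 985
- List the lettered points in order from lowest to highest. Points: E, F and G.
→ F E G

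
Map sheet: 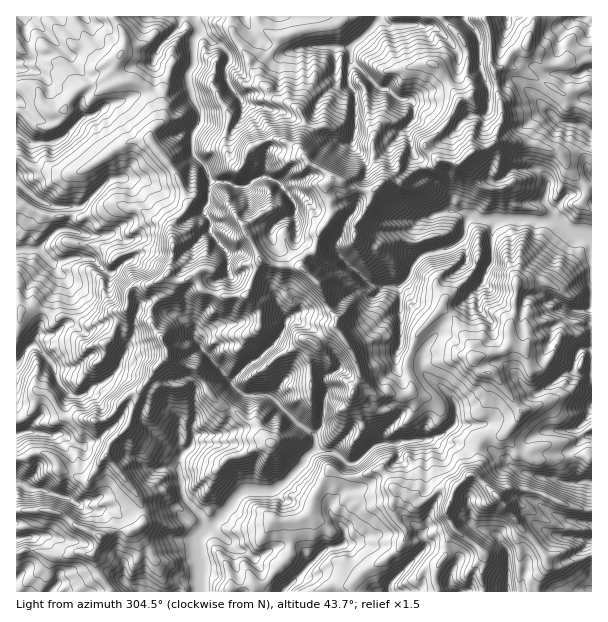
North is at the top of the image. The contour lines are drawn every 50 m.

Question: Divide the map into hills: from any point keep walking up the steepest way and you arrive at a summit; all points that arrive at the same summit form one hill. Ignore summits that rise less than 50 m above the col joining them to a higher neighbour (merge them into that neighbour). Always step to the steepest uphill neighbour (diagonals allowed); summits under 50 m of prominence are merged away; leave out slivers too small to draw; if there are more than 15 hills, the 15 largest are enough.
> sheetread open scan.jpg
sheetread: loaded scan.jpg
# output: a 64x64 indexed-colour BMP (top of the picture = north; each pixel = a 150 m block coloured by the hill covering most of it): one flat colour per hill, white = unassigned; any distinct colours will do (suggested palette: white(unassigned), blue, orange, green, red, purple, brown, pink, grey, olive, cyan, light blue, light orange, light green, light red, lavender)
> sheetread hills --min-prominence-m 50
<image width="64" height="64" href="data:image/bmp;base64,Qk12CAAAAAAAAHYAAAAoAAAAQAAAAEAAAAABAAQAAAAAAAAIAAATCwAAEwsAABAAAAAAAAAA////ALR3HwAOf/8ALKAsACgn1gC9Z5QAS1aMAMJ34wB/f38AIr28AM++FwDox64AeLv/AIrfmACWmP8A1bDFAEREERERERREREQRERERERERERERERERERMzMzMRERERRERERBERRERERBERERERERERERERERERMzMzMxEREREUREREREREREREERERERERERERERERERETMzMzMRERERFEREREREREREQRERERERERERERERERERMzMzMxEREREURERERERERERBEREREREREREREREREREzMzMzERERERREREREREREREERERERERERETEREREzMzMzMzMxEREUREREREREREREQRERERERERERMzMzMzMzMzMzMzMzMzREREREREREREQRERERERERERMzMzMzMzMzMzMzMzMzNEREREREREREQRERERERERERMzMzMzMzMzMzMzMzMzM0REREEREREREREREREREREREzMzMzMzMzMzMzMzMzMzRERBERERERERERERERERERERMzMzMzMzMzMzMzMzMzNEEREREREREREREREYiIERERERMzMzMzMzMzMzMzMzMxERERERERERERERERiIiBERERERMzMzMzMzMzMzMxERERERERERERERERERGIiIgRERERETMzMzMzMzMxEREREREREREREREREREREYiIiIEREREREzMzMzMzMiERERERERERERERERERERERiIiIiBERERERMzMzMzMiIhEREREREREREREREXd4EYiIiIiIERERERMzMzMzMiIiEREREREREREREREXd3EYiIiIiIgRERERVVVVMzEiIiIhERERERERERcREXd3cRGIiIiIgREREREVVVVVEiIiIiIiIhERERERF3F3d3dxERiIiIgRERERERFVVVUiIiIiIiIiERERERF3d3d3d3ERGIiIEREREREVFVVVVSIiIiIiIiIhEREREXd3d3d3cRERiIgREREREVVVVVVSIiIiIiIiIiEREaqnd3d3d3dxERHMzBERERERVVVVVVIiIiIiIiIiIRERqqqnd3d3d3dxHMzMwRERERVVVVVSIiIiIiIiIiIhERqqqqp3d3d3d3cRzMzMERzFVVVVVSIiIiIiIiIiIRERGqqqqqd3d3d3cREczMzMzMVVVVVVIiIiIiIiIiIhERGqqqqqp3d3d3cRERHMzMzMVVVVVVIiIiIiIiIiIiERGqqqqqqnd3d3cRERERHMzMxVVVVVIiIiIiIiIiIiIiERGqqqqqF3d3dxEREREczMxVVVVVUiIiIiIiIiIiIiIRERqhGhEXd3dxERERERHMVVVVVVVSIiIiIiIiIiIiIhERERERERd3dxEREe7u7rVVVVVVVVIiIiIiIiIiIiIiEREREREREXcRERER7u7ru7tVVVVVUiIiIiIiIiIiIRERERERERERERERERHu7uu7u7tVVVVSIiIiIiIiIiIREREREREREREREREREe7u67u7u7sRFVIiIiIiIiIiIRERERERERERERERERER7u6bu7u7sREREiIiIiIiIiIhERERERERERERERERERGemZu7u7ERERERIiIiIiIiIiEREREREREREREREREREZmZm7uxEREREREiIiIREiIiIREREREREREREREREREZmZmbuxERERERERIiIhESIiIiERERERERERERERERERmZmZuxERERERERERESERIiIiIhERERERERERERERERmZmZu7EREREREREREREREiIiIiERERERERERERERERGZmZkbsRERERERERERERESIiIiIRERERERERERERERGZmZkRGxEREREREREREREWEREREREREREREREREREREZmZkRERERERERERERERZmZhERERERERERERERERERERmZmRERERERERERERERFmZmEREREREREREREREREREREZmZERERERERERERERFmZmYRERERERERERERERERERERkRERERERERERERERFmZmZhERERERERERERERERERERERERERERERERERERZmZmZmYRERERERERERERERERERERERERERERERERERFmZmZmZmYRERERERERERERERERERERERERERERERERFmZmZmZmZhEREREREREREREREREREREREREREREREREWZmZmZmZmERERERERERERERERERERERERERERERERERZmZmZmZmZhERERERERERERERERERERERERERERERERFmZmZmZmZmEREREREREREREREREREREREREREREREREWZmYWZmZmZhERERERERERERERERERERERERERERERERZmEREWZmZmERERERERERERERERERERERERERERERERERERERFmZmEREREREREREREREREREREREREREREREREREREREWZmEREREREREREREREREREREREREREREREREREREREREWERERERERERERERERERERERERERERERERERERERERERERERERERERERERERERERERERERERERERERERERERERER3dERERERERERERERERERERERERERERERERERERERER3d0RERERERERERERERERERERERERERERERERERERER3d3RERERERERERERERERERERERERERERERERERERER3d3dERERERERERERERERERERERERERERERERERERERHd3d3RERERERERERERERERERERERERERERERERERERER3d3d0R"/>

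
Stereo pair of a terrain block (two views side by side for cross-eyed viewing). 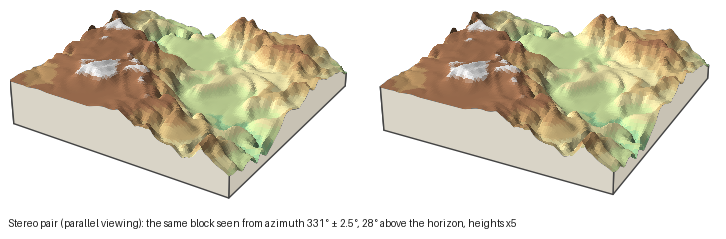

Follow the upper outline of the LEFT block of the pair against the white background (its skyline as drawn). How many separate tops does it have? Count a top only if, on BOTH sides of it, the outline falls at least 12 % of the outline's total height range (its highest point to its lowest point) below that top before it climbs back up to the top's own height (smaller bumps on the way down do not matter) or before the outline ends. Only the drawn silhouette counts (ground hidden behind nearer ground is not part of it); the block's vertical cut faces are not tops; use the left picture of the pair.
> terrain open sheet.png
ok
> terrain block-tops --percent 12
2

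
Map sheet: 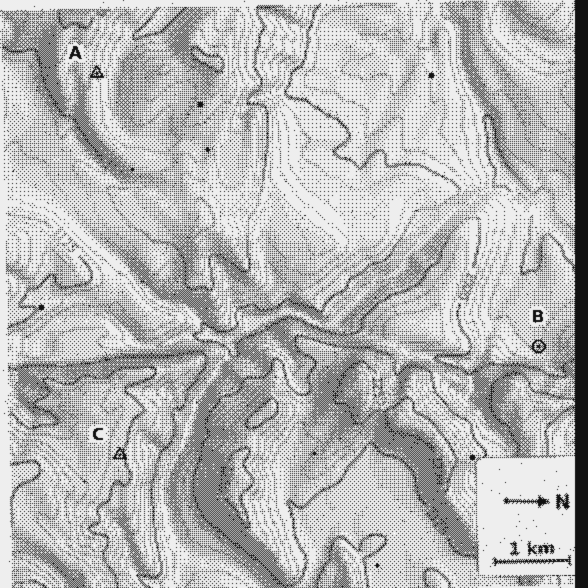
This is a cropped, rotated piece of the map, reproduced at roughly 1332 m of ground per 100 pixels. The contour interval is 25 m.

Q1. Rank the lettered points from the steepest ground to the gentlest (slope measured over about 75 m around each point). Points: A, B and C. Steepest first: A C B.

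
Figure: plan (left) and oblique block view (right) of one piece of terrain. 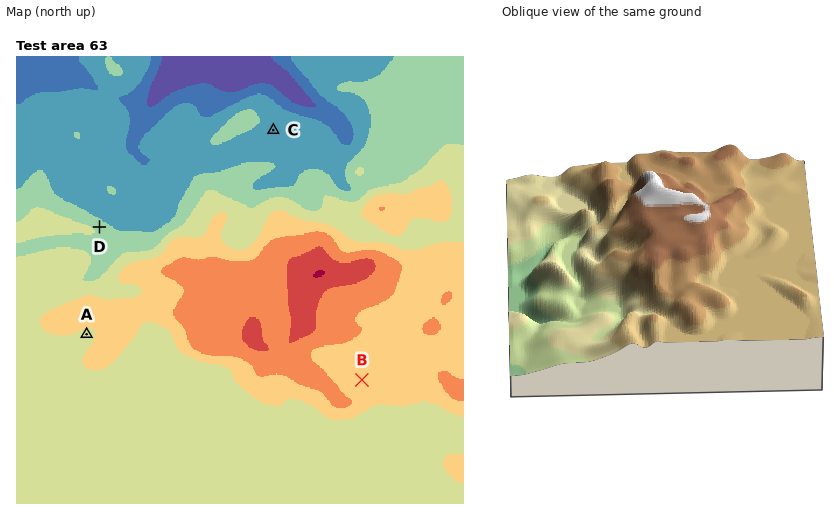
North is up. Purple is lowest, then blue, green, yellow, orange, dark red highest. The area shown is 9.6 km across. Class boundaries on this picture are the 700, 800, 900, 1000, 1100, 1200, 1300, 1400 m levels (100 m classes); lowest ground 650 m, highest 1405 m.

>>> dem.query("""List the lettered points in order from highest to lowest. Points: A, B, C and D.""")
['B', 'A', 'D', 'C']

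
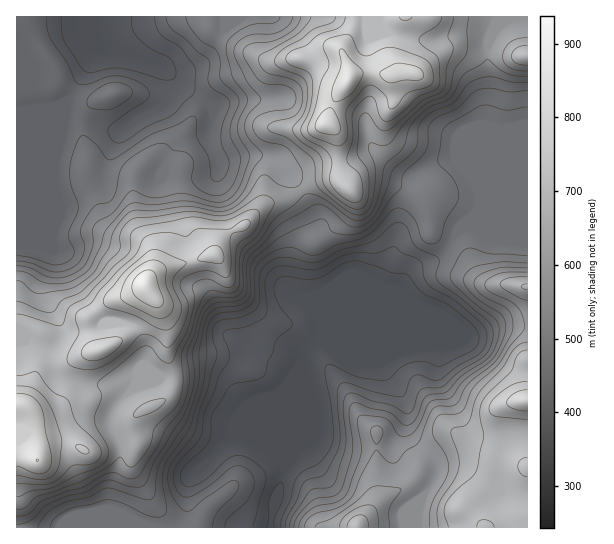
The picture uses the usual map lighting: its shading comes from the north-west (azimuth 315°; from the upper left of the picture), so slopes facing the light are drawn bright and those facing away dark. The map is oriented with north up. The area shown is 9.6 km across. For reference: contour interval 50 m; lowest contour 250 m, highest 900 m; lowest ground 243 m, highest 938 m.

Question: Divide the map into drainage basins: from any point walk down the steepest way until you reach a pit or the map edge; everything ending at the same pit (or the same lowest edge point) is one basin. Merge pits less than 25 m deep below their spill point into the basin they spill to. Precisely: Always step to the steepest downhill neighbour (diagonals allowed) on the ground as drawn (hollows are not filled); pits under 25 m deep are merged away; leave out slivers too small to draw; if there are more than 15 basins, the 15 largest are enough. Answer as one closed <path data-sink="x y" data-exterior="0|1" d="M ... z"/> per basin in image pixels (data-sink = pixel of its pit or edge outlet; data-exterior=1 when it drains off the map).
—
<path data-sink="270 527" data-exterior="1" d="M527 16l-172 0-3 15-11 19 8 20 0 9-16 23-6 21 8 7 2 5 3 39 6 13-9-7-10 0-13 4-29 16-19 4-21 21-18 8-7 8-6 14-47 12-12 5-8 9-2 6-18 9-20 7-19 15 3 16 7 17-12 2-31 14-9 1-9 6-3 7 10-47-17-9-11 2 1 201 511-1z"/><path data-sink="97 17" data-exterior="1" d="M354 16l-338 1 0 309 11-1 17 9-9 45 3-6 8-5 21-5 19-10 13-3-6-8-5-24 19-15 34-14 14-17 8-4 51-13 6-14 7-8 18-8 21-21 25-7 12-8 19-8 15-1 6 2-4-17-2-30-2-5-8-7 6-21 16-23 0-9-8-20 11-19 3-8z"/>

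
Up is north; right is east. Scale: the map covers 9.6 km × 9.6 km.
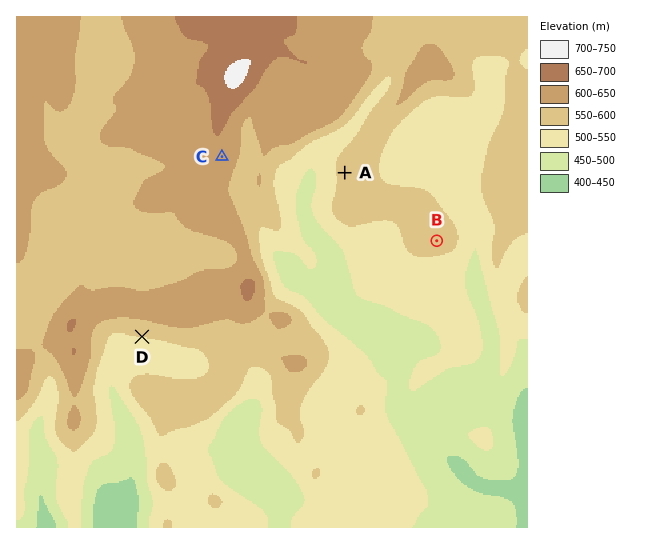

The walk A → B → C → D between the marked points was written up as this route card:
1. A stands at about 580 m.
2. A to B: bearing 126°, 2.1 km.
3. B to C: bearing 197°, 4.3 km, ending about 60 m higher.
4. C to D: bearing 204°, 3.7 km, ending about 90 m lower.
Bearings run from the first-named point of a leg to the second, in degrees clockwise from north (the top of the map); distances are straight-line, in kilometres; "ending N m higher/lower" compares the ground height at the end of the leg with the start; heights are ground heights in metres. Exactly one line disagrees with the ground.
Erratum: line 3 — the bearing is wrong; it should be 291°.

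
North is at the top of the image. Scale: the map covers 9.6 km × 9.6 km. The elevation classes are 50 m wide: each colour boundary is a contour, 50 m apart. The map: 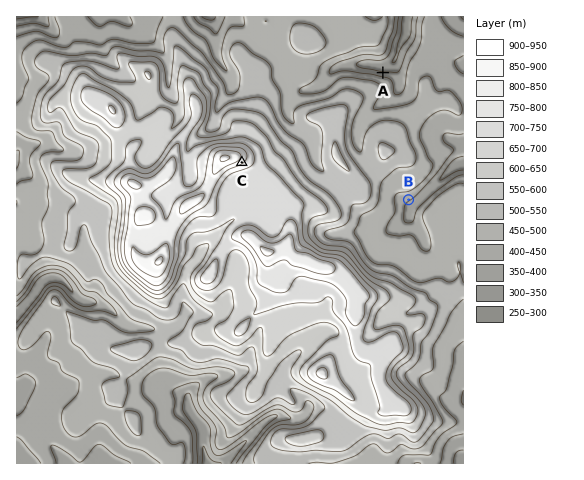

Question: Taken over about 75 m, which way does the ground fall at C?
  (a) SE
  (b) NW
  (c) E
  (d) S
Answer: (a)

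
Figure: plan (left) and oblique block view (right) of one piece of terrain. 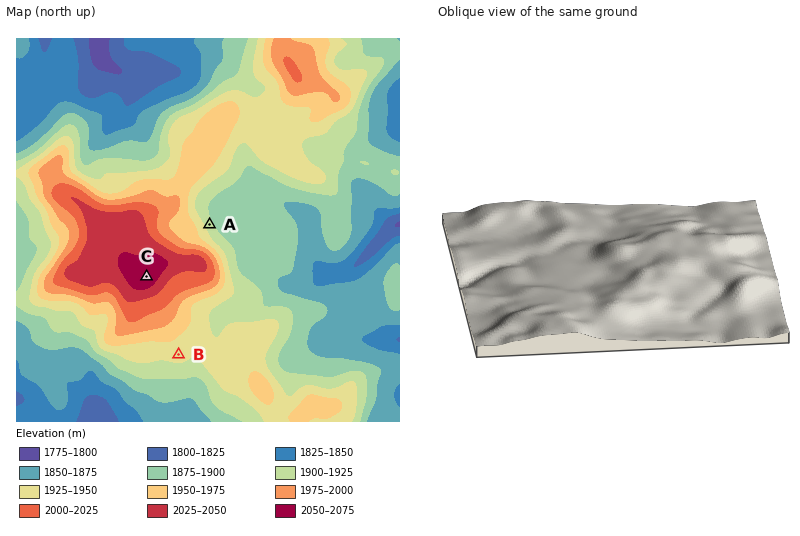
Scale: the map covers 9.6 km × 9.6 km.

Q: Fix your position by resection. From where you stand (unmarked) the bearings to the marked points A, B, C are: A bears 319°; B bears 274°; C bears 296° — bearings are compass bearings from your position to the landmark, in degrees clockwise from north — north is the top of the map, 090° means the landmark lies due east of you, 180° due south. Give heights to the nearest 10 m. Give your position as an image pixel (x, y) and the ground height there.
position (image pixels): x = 332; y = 366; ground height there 1890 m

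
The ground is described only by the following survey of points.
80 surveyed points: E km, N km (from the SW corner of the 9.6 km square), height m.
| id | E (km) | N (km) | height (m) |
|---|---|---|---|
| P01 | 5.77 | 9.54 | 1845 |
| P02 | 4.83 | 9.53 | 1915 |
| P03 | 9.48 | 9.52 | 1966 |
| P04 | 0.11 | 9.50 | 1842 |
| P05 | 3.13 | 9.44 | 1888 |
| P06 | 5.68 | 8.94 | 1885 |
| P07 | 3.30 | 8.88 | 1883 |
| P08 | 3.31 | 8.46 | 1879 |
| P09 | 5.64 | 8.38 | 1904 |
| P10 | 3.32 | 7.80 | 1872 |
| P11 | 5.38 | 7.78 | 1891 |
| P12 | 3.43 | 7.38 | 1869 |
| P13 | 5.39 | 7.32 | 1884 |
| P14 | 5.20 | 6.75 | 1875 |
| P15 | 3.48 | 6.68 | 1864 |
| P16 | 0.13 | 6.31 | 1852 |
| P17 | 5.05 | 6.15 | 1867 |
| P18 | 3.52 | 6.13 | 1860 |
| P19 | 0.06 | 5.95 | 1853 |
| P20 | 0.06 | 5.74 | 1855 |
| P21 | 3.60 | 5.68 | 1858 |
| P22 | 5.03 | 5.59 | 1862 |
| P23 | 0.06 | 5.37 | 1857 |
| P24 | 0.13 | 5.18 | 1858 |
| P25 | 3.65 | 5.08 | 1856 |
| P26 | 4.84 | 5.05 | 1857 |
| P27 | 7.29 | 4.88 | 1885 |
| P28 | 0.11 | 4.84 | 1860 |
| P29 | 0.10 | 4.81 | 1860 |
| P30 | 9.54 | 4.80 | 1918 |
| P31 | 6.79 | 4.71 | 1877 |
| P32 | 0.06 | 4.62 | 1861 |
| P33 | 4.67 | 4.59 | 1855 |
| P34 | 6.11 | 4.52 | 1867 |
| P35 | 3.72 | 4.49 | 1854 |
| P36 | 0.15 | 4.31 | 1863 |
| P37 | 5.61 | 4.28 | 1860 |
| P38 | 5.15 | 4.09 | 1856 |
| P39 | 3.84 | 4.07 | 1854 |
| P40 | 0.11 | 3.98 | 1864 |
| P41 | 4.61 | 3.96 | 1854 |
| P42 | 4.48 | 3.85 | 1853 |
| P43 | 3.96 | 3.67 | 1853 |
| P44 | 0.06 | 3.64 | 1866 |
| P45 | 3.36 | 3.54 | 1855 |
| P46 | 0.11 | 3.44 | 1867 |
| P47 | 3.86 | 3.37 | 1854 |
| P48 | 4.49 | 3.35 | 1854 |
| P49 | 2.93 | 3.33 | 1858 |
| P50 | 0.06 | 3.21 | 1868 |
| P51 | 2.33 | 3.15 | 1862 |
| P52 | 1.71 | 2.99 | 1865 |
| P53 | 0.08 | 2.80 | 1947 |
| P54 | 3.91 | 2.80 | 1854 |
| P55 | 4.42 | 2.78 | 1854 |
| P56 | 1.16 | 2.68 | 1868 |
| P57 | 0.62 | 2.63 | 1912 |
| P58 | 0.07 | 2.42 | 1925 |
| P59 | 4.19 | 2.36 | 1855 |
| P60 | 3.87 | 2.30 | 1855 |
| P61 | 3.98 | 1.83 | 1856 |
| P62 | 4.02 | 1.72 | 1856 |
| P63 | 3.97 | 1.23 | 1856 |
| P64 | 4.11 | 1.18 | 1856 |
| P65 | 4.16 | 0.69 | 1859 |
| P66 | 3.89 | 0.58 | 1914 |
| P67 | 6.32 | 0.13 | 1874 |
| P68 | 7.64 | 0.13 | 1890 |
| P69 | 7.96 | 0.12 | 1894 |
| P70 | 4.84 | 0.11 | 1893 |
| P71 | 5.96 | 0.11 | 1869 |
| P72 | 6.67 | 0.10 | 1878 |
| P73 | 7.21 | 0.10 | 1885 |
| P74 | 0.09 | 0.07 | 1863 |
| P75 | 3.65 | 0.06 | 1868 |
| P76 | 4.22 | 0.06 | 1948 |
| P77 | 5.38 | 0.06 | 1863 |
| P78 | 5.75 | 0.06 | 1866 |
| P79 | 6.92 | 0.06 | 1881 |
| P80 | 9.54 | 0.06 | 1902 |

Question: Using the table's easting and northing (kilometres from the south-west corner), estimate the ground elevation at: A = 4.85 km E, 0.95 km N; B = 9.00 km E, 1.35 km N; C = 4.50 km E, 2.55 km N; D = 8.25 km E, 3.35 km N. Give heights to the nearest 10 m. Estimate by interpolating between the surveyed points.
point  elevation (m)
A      1860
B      1910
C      1850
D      1900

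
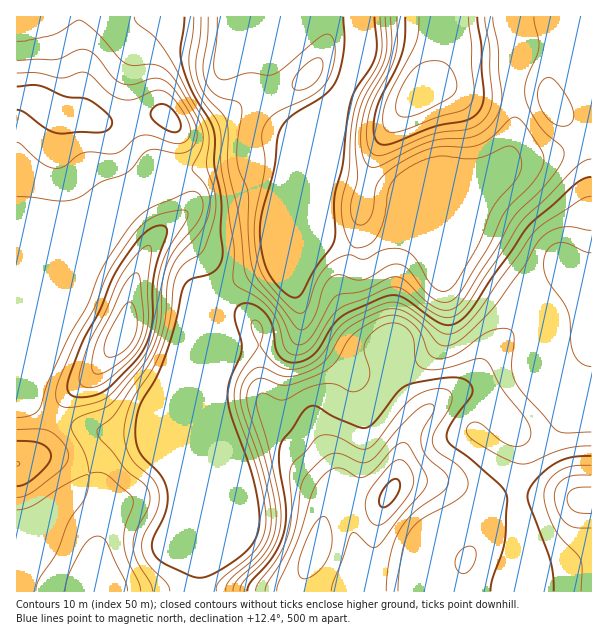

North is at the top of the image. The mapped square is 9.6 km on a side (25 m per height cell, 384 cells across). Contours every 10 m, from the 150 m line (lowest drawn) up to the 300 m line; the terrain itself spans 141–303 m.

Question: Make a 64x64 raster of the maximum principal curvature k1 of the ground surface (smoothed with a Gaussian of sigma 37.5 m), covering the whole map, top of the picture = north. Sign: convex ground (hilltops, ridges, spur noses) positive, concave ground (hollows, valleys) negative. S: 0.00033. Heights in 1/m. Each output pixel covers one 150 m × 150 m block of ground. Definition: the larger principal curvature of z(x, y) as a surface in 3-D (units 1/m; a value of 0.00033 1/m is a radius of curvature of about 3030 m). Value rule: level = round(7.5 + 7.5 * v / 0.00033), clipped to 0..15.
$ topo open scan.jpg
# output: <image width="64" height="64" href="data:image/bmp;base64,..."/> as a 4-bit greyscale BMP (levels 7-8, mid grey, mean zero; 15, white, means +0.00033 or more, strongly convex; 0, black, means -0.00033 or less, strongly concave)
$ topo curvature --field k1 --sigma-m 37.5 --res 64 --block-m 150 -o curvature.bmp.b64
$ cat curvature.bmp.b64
<image width="64" height="64" href="data:image/bmp;base64,Qk12CAAAAAAAAHYAAAAoAAAAQAAAAEAAAAABAAQAAAAAAAAIAAATCwAAEwsAABAAAAAAAAAAAAAAABEREQAiIiIAMzMzAERERABVVVUAZmZmAHd3dwCIiIgAmZmZAKqqqgC7u7sAzMzMAN3d3QDu7u4A////AIiZiJiImru7u7ve///+y7qZh3eKuHd4d5qYd3iId3iZiIiJmYiruqqqqqvN3e7dy6mHd4rJd3iImqh3d3h3eJmIiIiZiau5iIiId4iZrN7dupiHisl3d4iaqIeIiHd4mXh3eJmZu6dmZ4d3d3Zove7bqId6yXd3iJqpiIiId4mZh3d4mZq7p1VXeHd3dlWL3u2ph3vKd3eImrqYiIh3iZh4d3iZmrunVWd4iHd2VGnN7bmIi9p2d4iJqpiIiIiZmIiHeImaq6l3d4iId3dUaL3tyYiL23ZneIiZmIiIiKqYeIiIiZmquoiIiIiId2VovN3JeJzshmd3iImYh3eJq5iIiIiImZq7qZiIiHeHdmm8zMl4nP6Xd3eIiIiHd4mrqamIeIiJmau6qIiIeId3eru8yoib/7mIiIiIiIiIiau7uYh3d4mZq7upiIiIh3eLy6u6marv66qZmZmIiJmqvMy6h3d3iamqu6mIiHeHd5zLmbuaqs/8u7u6qZmZmrvMu7qYiIiaqqqqqIiIiId3rduZq6qZruy7u7uqmZmZq7upu7qZmZqpmZmYiIh4d3jOyoirqZid66qqqpmId3iZqpi8y7uqmaqYeIiIiIh3ed64eKuoh4z8iIiZiHd3d4mZmLu7u6mImpdneIiIiHeL7Zd4q5dne/2XZ3iId4iIiJmIqqqpmHealnd4iIh4h53riImql2Z67qdnd3d4iZmYiIiJmph3Z5qXd4iIiIiIvtl4mqmHZ3neyXd2Z4iaqph3iHiaqYd4qpd3iIiIiIjeyHiamIh3eK7smHZWeau6mHd4Z5q6h3mqh3d4iIiIiu64iKqHeId4i+7Jh2eby6mId3hmisypirqGd4iIiImb/amZqod3d3iJvu2pmay6iIh3iHaKzturunZ4iIiIiaz9qqq6l3d3eImb7tuqu6h3eIiId4m9/ty5d3iIiIiKvf2qu8y5h3d4mZm93Kqqh3d3iHeIiJvf/sqHiYiIiIms7Kq7zcuYd3iZmYrLqZl3d3iIiIiIiL3//JmZiIiIiJvtmZmszKh3iaqYeKupmXd3eIiJiId3m+//yqmIiIiHiu2nZnrMuYeJqph3irqph3eIiJqIiIiKz//8qYiIiHdq3rdlV7zKmIq7mId5u6mYeHiImoiIiIm9//65iIiId2neyGVWnMu6qruqmImrupiIeIiaiIiIiazv/8qYh4iHeu/ah2eLzMzMzcy6mau6mYh3iJqIiIiIit//2piHeIib79uYd5u7zd3d3LqZq7qZiId3moeIiHd4v//rqYd4ib3/yphnm6mqvNyqmIirupmYh3eah4iHd2ev/9qZh3eKzv6pmHerqYis3JdmZ5vKmZh3d5p4iId3d57/2HiHd4rN7JiIibuod6zbhlRWisupmId4mYeHd3d4nf/oZ3Z3irzKd1eay6hnnNuGVVZ5u7qZiImZiIeIiIic//lmZ3iau7lnd5rMl2aL24d3d4iruqmImqmIh4eIiJr/+2Zoiaq7qGd3isynZovLl3d3iJq7qZmqqYiIh3iIid/+hniaqqund3iJvKdniruYeIiIiau6mrqZiIiIeIiIr/+neJqqqpd4iIisuXeJqYh4eHd4mqqqupiIiIiHiHiN/+l4mpqql3iIh3vKmIiIh3eHd3eJmqqpiIh4eIh3eIr//aiamauHeIiHecy5iIh4iId3d4iZqqmHiHeIiIeIib//2qqYq5d4iId4zcqIeIiIiId4iZmqqYeIiIiIiIiJq97+y6iLp3iIiHjO25h3iIiIiIiZmZqqmIiIiIiIeIiZm9/sqYvIeIiIib3riIh4iIiIiZmIiaqZiIiIiId3eIh4rf2pi9l4iIiJveyHd3iIiIiIiIeImql4iIiIiHeIiHec/qiK24iIiIms7Id3eHiIiIiHd3iZqneIiYiIiImHd5vtl3nNiIiIiJztpnd3iIiIh3d3eImqeIiZh4iJmYd3i9yXeL2oiIiHi+63d3d3d3iId3d4iaqIiJmHeImYdniby4Z3rLiIiHeL78l3d3d4iIh3d3iImoiImYd4mZd3ebzLh3ecuIiId4vv64d2Z3iZiHd3eImaiIiZh3iZiHeK3tuId4u3d4iHit/9uHZmeZmYdneImZl3iZiImZmYiJz/66l3ird3eIiJzv7LmHeJqph3eJmqmGeJmZmqqaqqz//buod5uXd3h4m97ty6mZmqmYd4mrqYd5u6qqqqu7zv/rq7qHirh3d4iazd3MuqqrupiHisy5iavLqqqqqrvO/7iZqpiazJeIeJm93cu6qqu6qZmb3Kl7zcqZmZmZmr79hniaqZrN2oiImr3dy6qqu7qpmazbmHzMqYiamHeJvvx1Zompmr3tqpiprN3LqqqrqZmZrMmIiqqIiKqHd3m+63VWeJmZrO/aqZmKzdyqmauoiImsuXd4iYiJqod3eb3bhVZomIiaz/yYd3e93KmZq6d3iJu4d3eIh4mqh3d5rMuGZniId3id/qh3Vq3cqZmrp3eIm7h3h4iHeaqId3iqu5d3eIiHd4rvyIdVndupmauoiId6uHiHeHd5qoh3eJq7qIiHiId3eM7Zh2Wd25mau6mYh3q5iHd4d3mph3d4iaupiIiIiHh4neqHdqzKmZq7qIh3eamId4h3iZmHd3iJq7mIh4h4iHeL2oiIrLqZmruXeIiKuoiHiHeImYd3eImruIiHiHh4d4nZeJm8uZmry5ZniJq5iH"/>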